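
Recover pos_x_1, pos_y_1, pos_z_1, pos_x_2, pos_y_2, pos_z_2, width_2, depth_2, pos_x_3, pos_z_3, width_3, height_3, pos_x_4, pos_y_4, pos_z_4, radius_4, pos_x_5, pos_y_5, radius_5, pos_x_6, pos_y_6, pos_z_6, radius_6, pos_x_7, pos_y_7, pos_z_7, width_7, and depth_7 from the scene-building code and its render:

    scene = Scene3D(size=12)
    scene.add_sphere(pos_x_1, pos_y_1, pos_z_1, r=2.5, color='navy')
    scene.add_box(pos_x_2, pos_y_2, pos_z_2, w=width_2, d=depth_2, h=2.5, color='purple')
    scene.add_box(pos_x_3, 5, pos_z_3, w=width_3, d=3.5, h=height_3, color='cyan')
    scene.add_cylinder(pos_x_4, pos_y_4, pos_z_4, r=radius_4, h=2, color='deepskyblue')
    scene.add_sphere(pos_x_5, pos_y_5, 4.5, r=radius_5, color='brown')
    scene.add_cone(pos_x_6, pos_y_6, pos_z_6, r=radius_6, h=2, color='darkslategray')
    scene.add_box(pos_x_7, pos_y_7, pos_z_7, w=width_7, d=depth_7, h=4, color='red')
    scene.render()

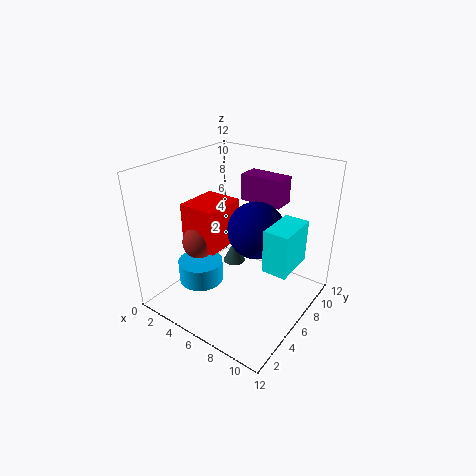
pos_x_1 = 6.5
pos_y_1 = 8
pos_z_1 = 6
pos_x_2 = 3.5
pos_y_2 = 10
pos_z_2 = 7.5
width_2 = 4
depth_2 = 2
pos_x_3 = 9
pos_z_3 = 4.5
width_3 = 2
height_3 = 3.5
pos_x_4 = 2.5
pos_y_4 = 5
pos_z_4 = 1
radius_4 = 2
pos_x_5 = 2
pos_y_5 = 5.5
radius_5 = 1.5
pos_x_6 = 4.5
pos_y_6 = 7.5
pos_z_6 = 2.5
radius_6 = 1
pos_x_7 = 0.5
pos_y_7 = 5
pos_z_7 = 4
width_7 = 3.5
depth_7 = 4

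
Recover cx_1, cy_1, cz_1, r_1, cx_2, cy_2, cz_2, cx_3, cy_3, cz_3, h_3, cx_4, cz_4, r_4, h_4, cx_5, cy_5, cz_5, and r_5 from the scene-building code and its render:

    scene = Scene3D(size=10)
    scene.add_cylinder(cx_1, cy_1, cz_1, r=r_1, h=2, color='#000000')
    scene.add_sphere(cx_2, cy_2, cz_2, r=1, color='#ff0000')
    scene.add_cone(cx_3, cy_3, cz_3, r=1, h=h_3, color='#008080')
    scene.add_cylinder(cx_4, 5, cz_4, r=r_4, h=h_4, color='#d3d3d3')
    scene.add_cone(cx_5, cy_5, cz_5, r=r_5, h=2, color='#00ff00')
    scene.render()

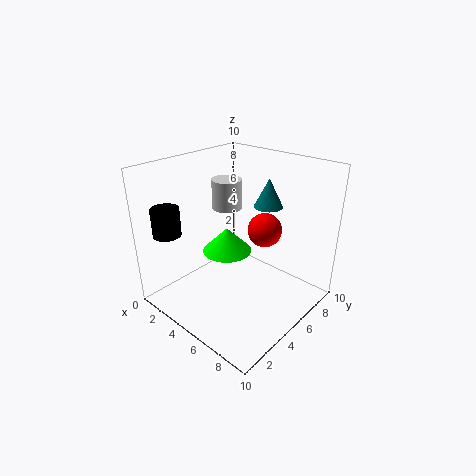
cx_1 = 1
cy_1 = 2
cz_1 = 5
r_1 = 1
cx_2 = 8
cy_2 = 4
cz_2 = 7
cx_3 = 6
cy_3 = 7
cz_3 = 7
h_3 = 2
cx_4 = 4
cz_4 = 7
r_4 = 1
h_4 = 2
cx_5 = 2
cy_5 = 7
cz_5 = 2
r_5 = 2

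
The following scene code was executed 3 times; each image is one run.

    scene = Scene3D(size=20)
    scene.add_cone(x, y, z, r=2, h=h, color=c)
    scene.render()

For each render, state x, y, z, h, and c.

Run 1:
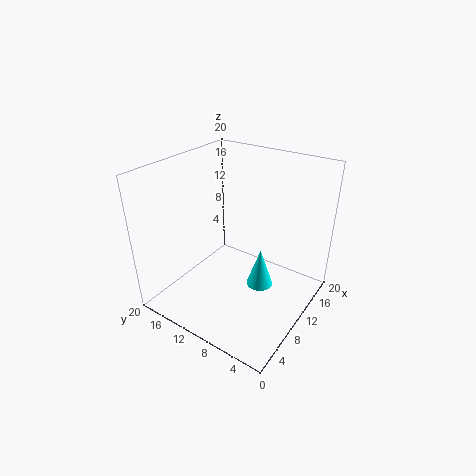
x = 13; y = 8; z = 1; h = 6; c = 'cyan'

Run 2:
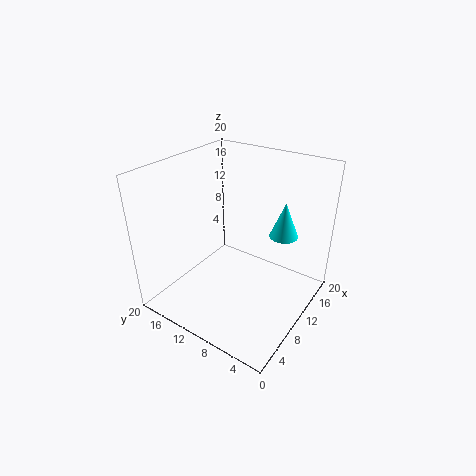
x = 14; y = 5; z = 10; h = 5; c = 'cyan'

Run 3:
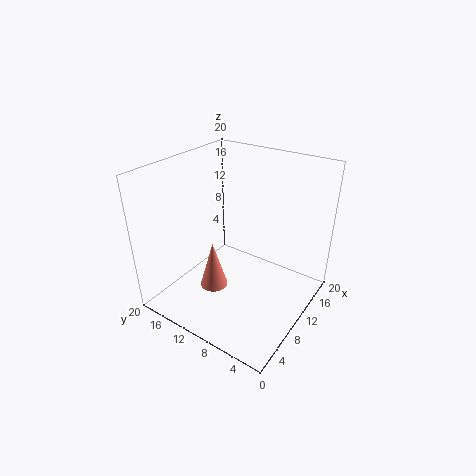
x = 8; y = 13; z = 2; h = 7; c = 'salmon'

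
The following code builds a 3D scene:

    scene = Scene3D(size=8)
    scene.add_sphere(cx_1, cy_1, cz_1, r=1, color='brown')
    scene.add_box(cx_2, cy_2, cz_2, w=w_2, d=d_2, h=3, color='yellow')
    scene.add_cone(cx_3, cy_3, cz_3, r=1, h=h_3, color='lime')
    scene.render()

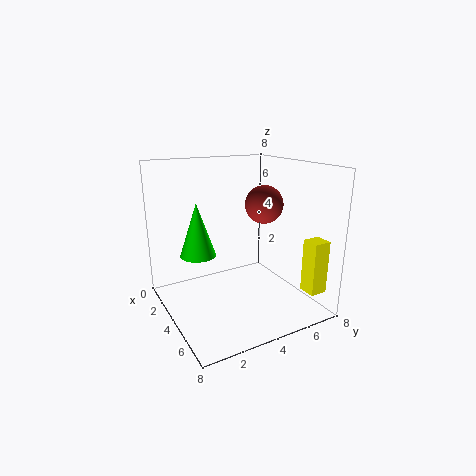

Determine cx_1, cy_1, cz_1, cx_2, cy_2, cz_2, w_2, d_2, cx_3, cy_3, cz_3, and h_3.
cx_1 = 5; cy_1 = 5; cz_1 = 6; cx_2 = 6; cy_2 = 7; cz_2 = 1; w_2 = 1; d_2 = 1; cx_3 = 3; cy_3 = 2; cz_3 = 3; h_3 = 3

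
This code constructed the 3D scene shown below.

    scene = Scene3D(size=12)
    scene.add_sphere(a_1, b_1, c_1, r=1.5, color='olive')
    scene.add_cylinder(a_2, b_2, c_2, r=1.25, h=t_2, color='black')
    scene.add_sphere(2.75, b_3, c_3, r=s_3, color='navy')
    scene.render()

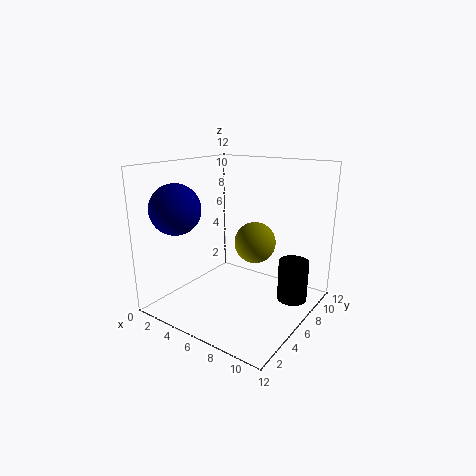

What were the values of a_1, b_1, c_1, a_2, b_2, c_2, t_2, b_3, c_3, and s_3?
a_1 = 8.75
b_1 = 4.25
c_1 = 6.75
a_2 = 10.25
b_2 = 8
c_2 = 0.75
t_2 = 3.5
b_3 = 2.25
c_3 = 8.75
s_3 = 2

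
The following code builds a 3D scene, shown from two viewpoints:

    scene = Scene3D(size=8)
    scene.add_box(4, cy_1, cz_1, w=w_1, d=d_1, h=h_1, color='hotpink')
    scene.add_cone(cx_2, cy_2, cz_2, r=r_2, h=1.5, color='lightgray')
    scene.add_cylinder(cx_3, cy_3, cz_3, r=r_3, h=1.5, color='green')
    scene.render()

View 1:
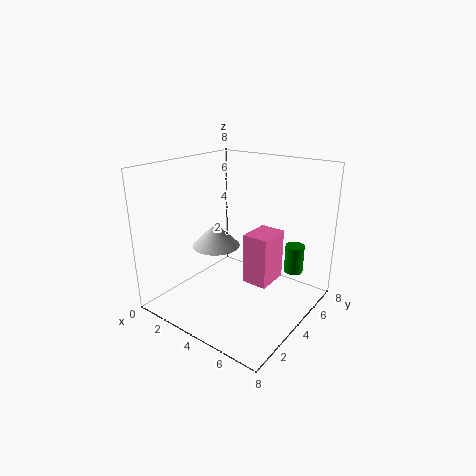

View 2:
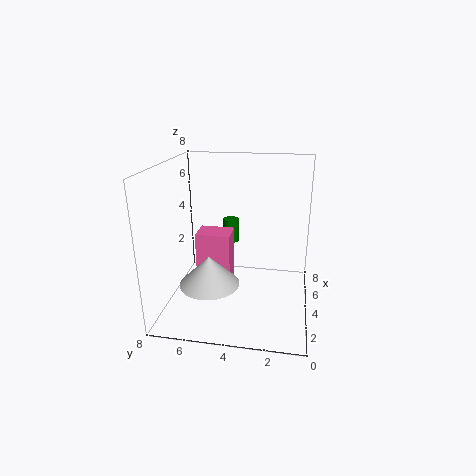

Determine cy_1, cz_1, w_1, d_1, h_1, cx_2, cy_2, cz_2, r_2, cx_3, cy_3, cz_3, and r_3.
cy_1 = 4.5
cz_1 = 1
w_1 = 1.5
d_1 = 2
h_1 = 3
cx_2 = 1.5
cy_2 = 5
cz_2 = 2.5
r_2 = 1.5
cx_3 = 7
cy_3 = 5
cz_3 = 2.5
r_3 = 0.5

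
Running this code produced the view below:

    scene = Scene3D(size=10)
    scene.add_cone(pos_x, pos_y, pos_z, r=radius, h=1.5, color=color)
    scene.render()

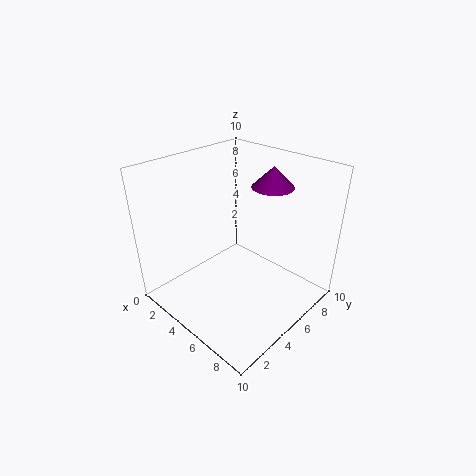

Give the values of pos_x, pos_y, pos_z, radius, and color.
pos_x = 5.5, pos_y = 8, pos_z = 8, radius = 1.5, color = 'purple'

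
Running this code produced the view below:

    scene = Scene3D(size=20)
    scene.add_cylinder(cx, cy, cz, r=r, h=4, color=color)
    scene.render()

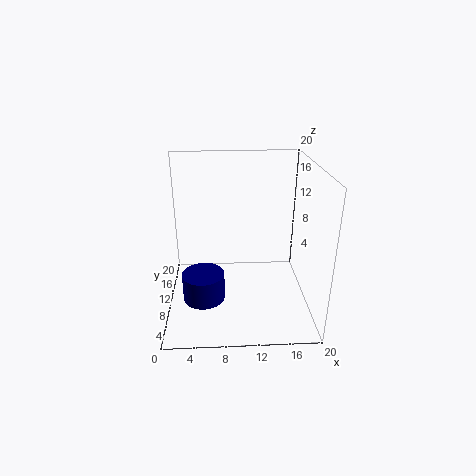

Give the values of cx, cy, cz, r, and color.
cx = 5; cy = 9; cz = 1; r = 3; color = 'navy'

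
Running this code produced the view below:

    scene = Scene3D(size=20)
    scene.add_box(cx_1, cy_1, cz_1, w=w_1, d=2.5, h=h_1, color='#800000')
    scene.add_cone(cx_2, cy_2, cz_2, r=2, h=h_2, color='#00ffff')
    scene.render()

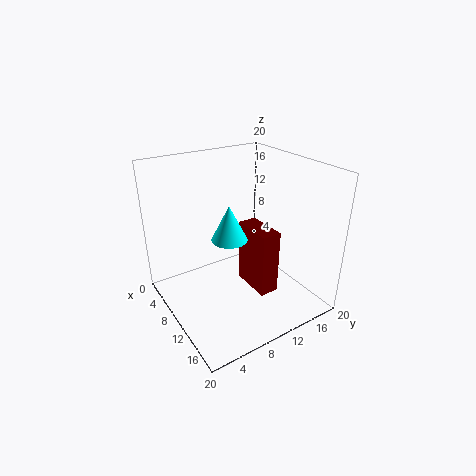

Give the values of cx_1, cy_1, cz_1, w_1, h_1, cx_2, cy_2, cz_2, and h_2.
cx_1 = 11
cy_1 = 9.5
cz_1 = 4.5
w_1 = 5.5
h_1 = 8.5
cx_2 = 16
cy_2 = 5
cz_2 = 14
h_2 = 4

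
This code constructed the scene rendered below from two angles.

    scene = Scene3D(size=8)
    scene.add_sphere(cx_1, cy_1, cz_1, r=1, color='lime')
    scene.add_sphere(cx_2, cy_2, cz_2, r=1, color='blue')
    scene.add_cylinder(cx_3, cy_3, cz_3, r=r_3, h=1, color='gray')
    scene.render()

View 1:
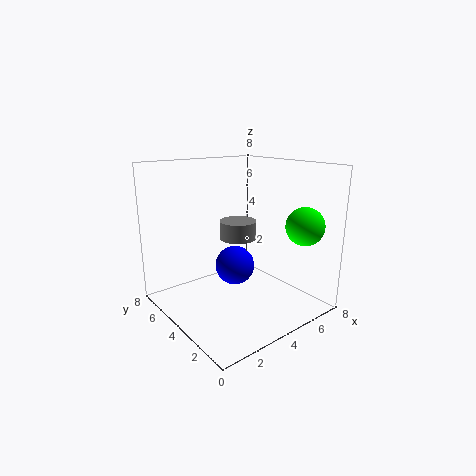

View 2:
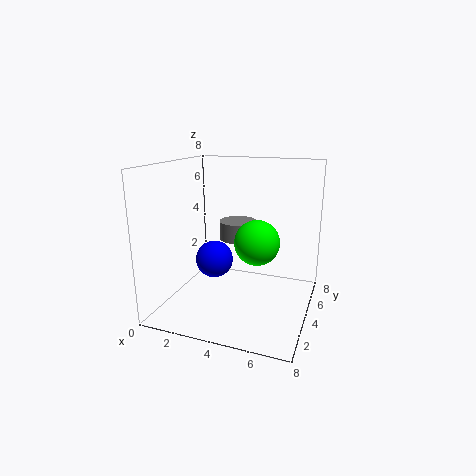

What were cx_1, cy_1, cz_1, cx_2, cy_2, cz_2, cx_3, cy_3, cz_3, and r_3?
cx_1 = 6
cy_1 = 1
cz_1 = 5
cx_2 = 3
cy_2 = 3
cz_2 = 3
cx_3 = 4
cy_3 = 4
cz_3 = 4
r_3 = 1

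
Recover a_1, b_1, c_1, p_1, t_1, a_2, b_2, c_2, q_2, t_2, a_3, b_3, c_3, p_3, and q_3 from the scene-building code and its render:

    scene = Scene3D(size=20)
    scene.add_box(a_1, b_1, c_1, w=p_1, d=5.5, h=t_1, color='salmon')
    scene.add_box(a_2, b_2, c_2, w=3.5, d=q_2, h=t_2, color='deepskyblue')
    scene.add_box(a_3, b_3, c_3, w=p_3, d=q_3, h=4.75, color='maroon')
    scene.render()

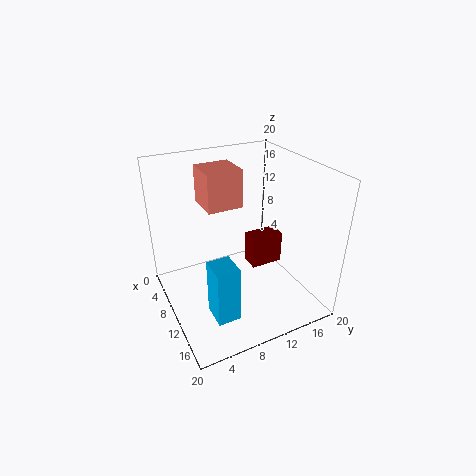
a_1 = 0.25, b_1 = 7.5, c_1 = 12.25, p_1 = 5.5, t_1 = 5.75, a_2 = 13.75, b_2 = 3.75, c_2 = 2.75, q_2 = 3, t_2 = 7.5, a_3 = 7.5, b_3 = 12.5, c_3 = 4.25, p_3 = 2.75, q_3 = 4.75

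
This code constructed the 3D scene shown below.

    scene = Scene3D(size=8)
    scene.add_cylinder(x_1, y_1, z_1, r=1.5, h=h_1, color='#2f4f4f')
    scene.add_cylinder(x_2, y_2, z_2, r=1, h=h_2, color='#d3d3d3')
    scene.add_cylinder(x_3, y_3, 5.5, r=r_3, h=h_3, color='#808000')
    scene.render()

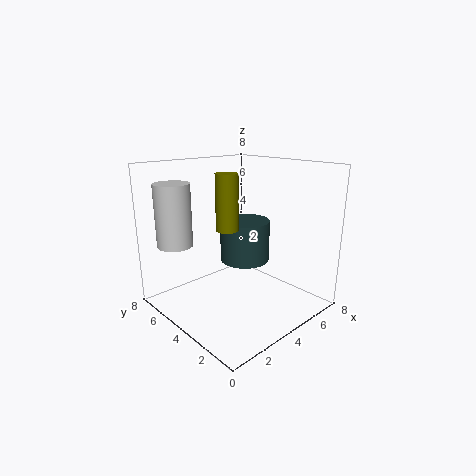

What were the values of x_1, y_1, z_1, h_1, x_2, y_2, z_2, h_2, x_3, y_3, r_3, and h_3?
x_1 = 5.5; y_1 = 5; z_1 = 2; h_1 = 2.5; x_2 = 1.5; y_2 = 6.5; z_2 = 3.5; h_2 = 3.5; x_3 = 1.5; y_3 = 2; r_3 = 0.5; h_3 = 2.5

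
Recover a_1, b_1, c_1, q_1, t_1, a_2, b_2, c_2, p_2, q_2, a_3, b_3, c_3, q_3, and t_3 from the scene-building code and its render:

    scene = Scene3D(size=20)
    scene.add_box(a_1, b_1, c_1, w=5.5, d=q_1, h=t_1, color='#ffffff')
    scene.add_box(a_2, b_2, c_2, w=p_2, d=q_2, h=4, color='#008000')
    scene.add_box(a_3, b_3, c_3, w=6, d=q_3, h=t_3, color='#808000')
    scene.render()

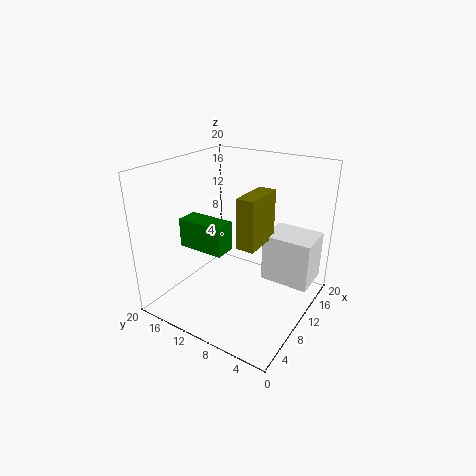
a_1 = 12.5, b_1 = 0.5, c_1 = 3, q_1 = 7, t_1 = 7, a_2 = 5.5, b_2 = 10, c_2 = 9, p_2 = 3, q_2 = 6.5, a_3 = 8, b_3 = 6.5, c_3 = 9.5, q_3 = 2.5, t_3 = 7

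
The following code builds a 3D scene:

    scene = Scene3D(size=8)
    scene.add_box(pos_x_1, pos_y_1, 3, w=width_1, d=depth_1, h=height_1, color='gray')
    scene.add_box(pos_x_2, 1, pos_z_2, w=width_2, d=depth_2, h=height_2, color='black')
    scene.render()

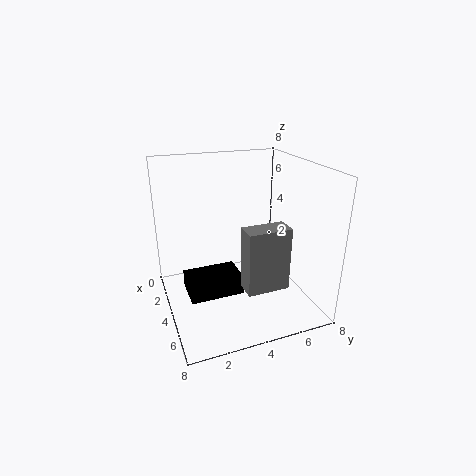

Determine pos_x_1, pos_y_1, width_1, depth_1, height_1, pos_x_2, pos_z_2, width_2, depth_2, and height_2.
pos_x_1 = 7; pos_y_1 = 3; width_1 = 1; depth_1 = 2; height_1 = 3; pos_x_2 = 3; pos_z_2 = 1; width_2 = 2; depth_2 = 3; height_2 = 1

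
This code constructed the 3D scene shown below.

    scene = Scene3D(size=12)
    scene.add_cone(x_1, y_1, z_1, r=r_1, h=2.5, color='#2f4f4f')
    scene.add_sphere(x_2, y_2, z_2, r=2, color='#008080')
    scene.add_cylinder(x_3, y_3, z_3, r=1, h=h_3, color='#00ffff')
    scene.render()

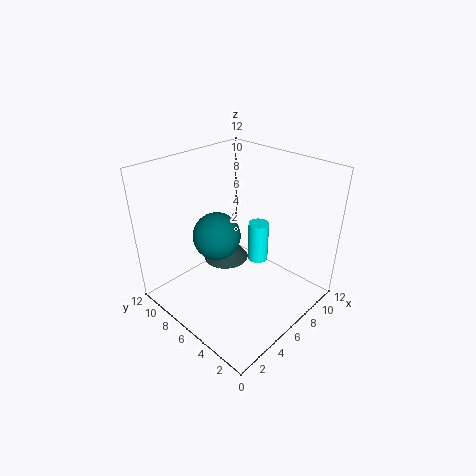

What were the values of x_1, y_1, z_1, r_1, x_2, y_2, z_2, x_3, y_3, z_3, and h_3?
x_1 = 6.5; y_1 = 8; z_1 = 3; r_1 = 2; x_2 = 5; y_2 = 7.5; z_2 = 6; x_3 = 10.5; y_3 = 7.5; z_3 = 1; h_3 = 4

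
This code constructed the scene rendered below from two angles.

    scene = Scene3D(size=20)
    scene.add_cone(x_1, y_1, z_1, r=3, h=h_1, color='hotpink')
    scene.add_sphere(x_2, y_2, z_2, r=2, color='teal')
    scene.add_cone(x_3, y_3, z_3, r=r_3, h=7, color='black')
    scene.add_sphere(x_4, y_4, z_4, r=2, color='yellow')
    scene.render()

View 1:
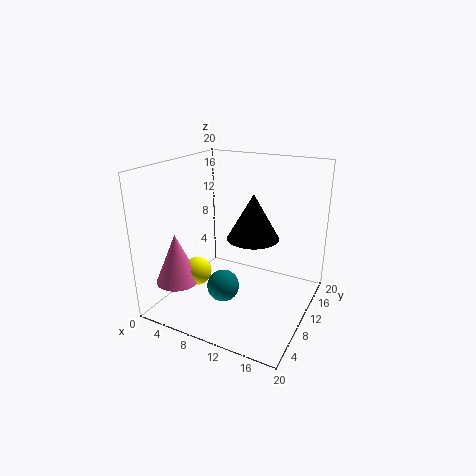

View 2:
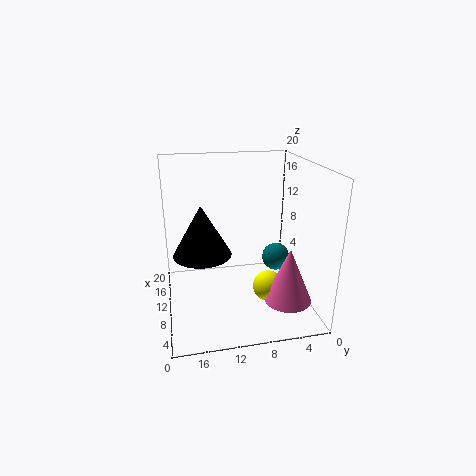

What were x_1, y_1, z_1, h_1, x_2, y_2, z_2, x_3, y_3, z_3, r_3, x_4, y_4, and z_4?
x_1 = 3
y_1 = 5
z_1 = 4
h_1 = 7
x_2 = 11
y_2 = 4
z_2 = 6
x_3 = 10
y_3 = 15
z_3 = 8
r_3 = 4
x_4 = 5
y_4 = 7
z_4 = 5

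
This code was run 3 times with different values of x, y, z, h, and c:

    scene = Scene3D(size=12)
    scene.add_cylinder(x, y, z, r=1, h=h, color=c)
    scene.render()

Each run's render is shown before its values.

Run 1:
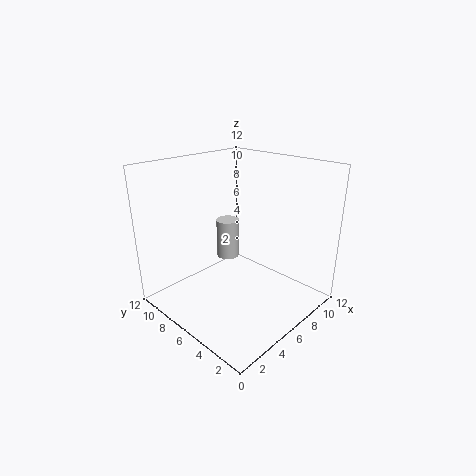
x = 7; y = 8.25; z = 3.25; h = 3.5; c = 'lightgray'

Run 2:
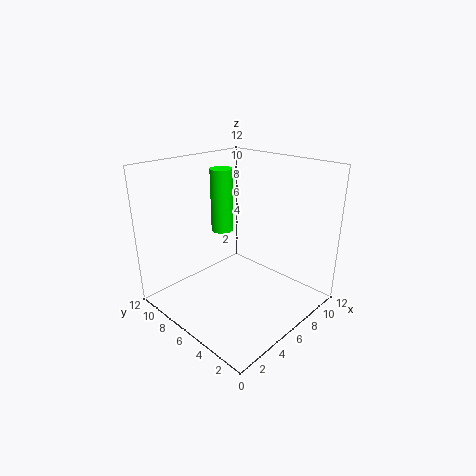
x = 7.5; y = 9.5; z = 5.25; h = 5.75; c = 'lime'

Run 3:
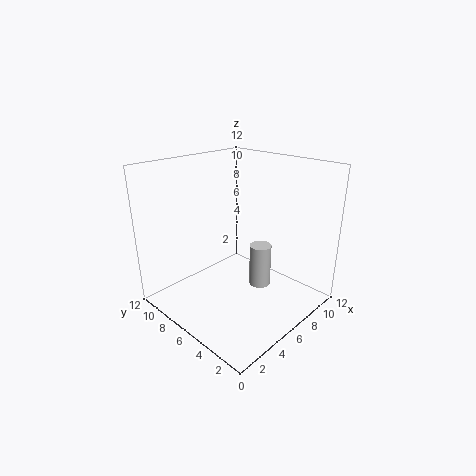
x = 9; y = 6; z = 0.25; h = 4; c = 'lightgray'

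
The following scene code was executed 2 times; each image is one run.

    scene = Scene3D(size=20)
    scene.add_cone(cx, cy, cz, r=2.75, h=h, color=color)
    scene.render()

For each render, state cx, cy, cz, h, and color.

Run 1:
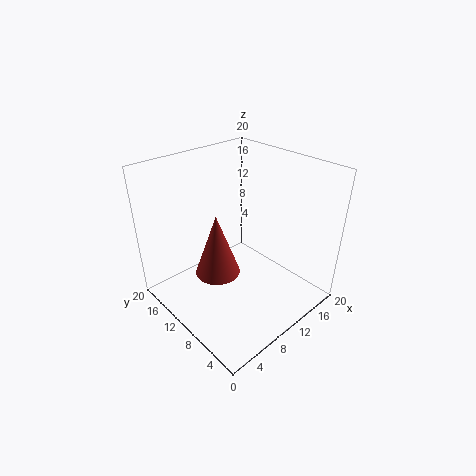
cx = 4.5
cy = 7.75
cz = 8.5
h = 7.75
color = 'brown'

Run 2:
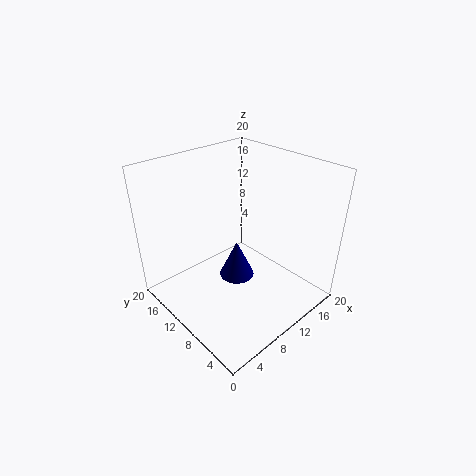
cx = 12.5
cy = 13
cz = 0.75
h = 6
color = 'navy'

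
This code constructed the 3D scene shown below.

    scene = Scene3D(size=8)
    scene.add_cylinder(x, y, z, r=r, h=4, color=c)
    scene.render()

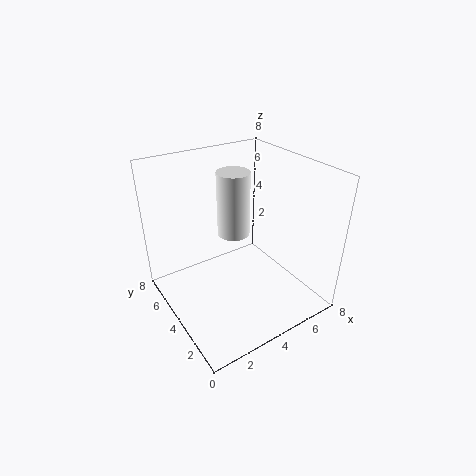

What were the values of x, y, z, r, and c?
x = 5
y = 6
z = 3
r = 1
c = 'white'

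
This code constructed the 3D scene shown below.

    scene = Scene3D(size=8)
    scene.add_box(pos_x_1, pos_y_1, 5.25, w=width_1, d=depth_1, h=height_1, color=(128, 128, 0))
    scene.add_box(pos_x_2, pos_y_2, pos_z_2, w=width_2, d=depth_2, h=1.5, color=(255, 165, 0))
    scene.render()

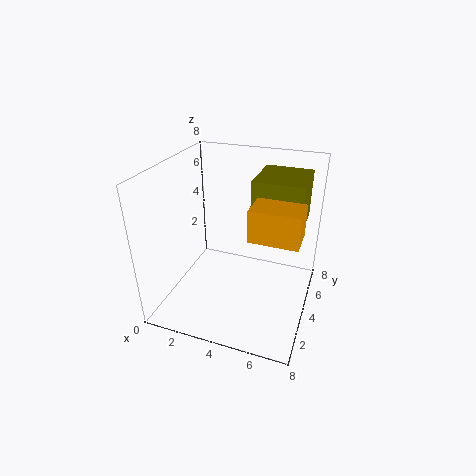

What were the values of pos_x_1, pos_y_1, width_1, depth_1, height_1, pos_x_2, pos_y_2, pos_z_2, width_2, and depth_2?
pos_x_1 = 5, pos_y_1 = 3, width_1 = 2.5, depth_1 = 2.75, height_1 = 2.5, pos_x_2 = 5.5, pos_y_2 = 1, pos_z_2 = 5.75, width_2 = 2.25, depth_2 = 1.5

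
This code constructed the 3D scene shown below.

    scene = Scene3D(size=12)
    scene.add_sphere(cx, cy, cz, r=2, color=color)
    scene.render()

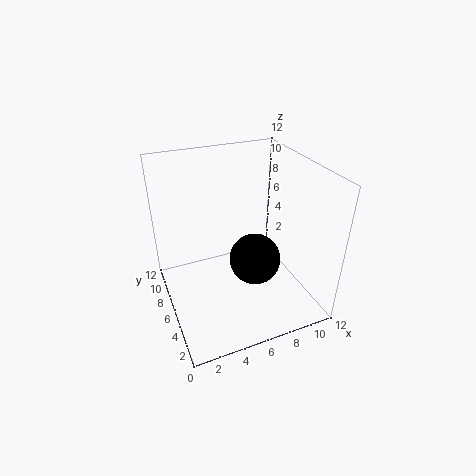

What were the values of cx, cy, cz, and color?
cx = 6.5; cy = 3.75; cz = 5.25; color = 'black'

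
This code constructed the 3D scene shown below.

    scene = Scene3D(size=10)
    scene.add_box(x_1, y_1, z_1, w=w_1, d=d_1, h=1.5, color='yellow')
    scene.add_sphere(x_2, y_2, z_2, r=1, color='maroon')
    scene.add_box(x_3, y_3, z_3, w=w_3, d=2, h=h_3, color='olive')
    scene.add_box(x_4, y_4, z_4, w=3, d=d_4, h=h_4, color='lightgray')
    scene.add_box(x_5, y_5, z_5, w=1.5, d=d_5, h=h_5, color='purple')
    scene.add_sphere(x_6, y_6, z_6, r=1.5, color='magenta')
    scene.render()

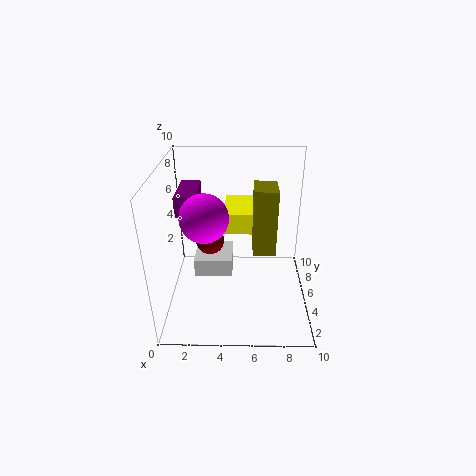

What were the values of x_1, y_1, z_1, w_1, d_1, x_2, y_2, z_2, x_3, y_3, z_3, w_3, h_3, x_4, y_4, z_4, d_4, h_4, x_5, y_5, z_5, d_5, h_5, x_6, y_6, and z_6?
x_1 = 4; y_1 = 5.5; z_1 = 5; w_1 = 3; d_1 = 3.5; x_2 = 3; y_2 = 5.5; z_2 = 4.5; x_3 = 6; y_3 = 3.5; z_3 = 4.5; w_3 = 1.5; h_3 = 4.5; x_4 = 1.5; y_4 = 6.5; z_4 = 0.5; d_4 = 3; h_4 = 1.5; x_5 = 0.5; y_5 = 6; z_5 = 6; d_5 = 3.5; h_5 = 1.5; x_6 = 3; y_6 = 3; z_6 = 7.5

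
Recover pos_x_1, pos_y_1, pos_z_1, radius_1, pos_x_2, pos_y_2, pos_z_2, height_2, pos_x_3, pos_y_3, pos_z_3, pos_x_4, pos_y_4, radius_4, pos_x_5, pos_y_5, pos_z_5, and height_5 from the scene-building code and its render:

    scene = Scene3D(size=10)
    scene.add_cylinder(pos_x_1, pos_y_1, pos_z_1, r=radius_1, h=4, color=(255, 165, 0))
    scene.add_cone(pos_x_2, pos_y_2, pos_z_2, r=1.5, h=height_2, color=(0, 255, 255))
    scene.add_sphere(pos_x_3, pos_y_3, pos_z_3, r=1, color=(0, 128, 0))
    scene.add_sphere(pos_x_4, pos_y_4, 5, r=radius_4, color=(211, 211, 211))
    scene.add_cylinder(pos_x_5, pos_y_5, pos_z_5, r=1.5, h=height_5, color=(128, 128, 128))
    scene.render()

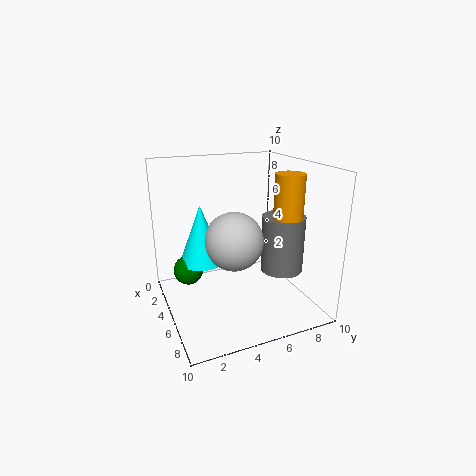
pos_x_1 = 6.5; pos_y_1 = 8; pos_z_1 = 5.5; radius_1 = 1; pos_x_2 = 4.5; pos_y_2 = 2.5; pos_z_2 = 3.5; height_2 = 4; pos_x_3 = 4.5; pos_y_3 = 1.5; pos_z_3 = 3; pos_x_4 = 5.5; pos_y_4 = 4.5; radius_4 = 2; pos_x_5 = 6; pos_y_5 = 8; pos_z_5 = 2.5; height_5 = 4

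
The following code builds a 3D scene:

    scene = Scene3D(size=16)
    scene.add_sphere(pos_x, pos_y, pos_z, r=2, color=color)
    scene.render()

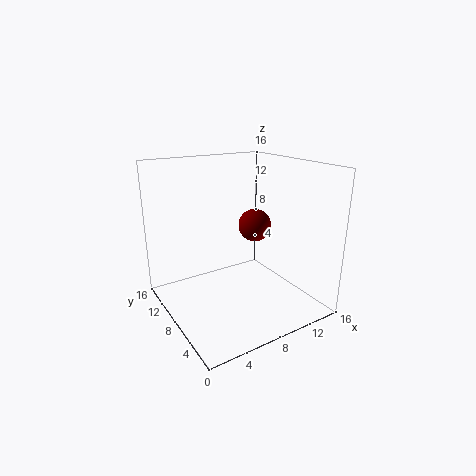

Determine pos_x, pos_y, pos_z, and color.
pos_x = 12
pos_y = 10.5
pos_z = 8
color = 'maroon'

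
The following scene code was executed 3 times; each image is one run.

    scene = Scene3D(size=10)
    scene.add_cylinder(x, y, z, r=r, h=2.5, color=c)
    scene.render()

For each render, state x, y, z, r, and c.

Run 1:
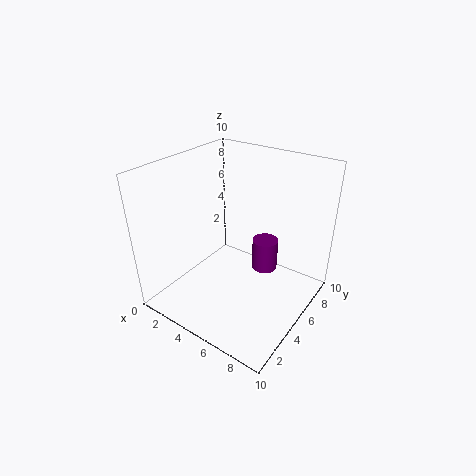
x = 5.5; y = 8; z = 1; r = 1; c = 'purple'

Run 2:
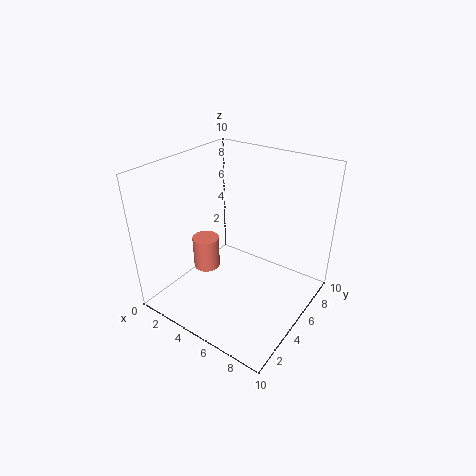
x = 2; y = 5; z = 1.5; r = 1; c = 'salmon'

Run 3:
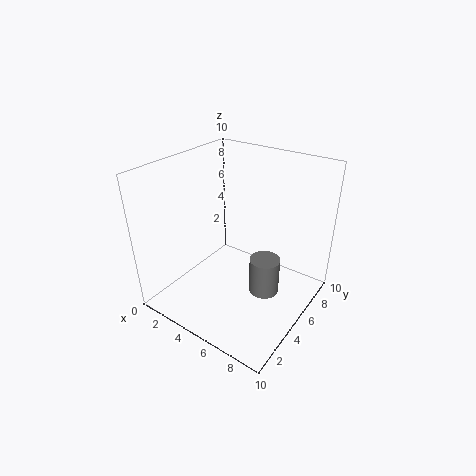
x = 7.5; y = 4.5; z = 2; r = 1; c = 'gray'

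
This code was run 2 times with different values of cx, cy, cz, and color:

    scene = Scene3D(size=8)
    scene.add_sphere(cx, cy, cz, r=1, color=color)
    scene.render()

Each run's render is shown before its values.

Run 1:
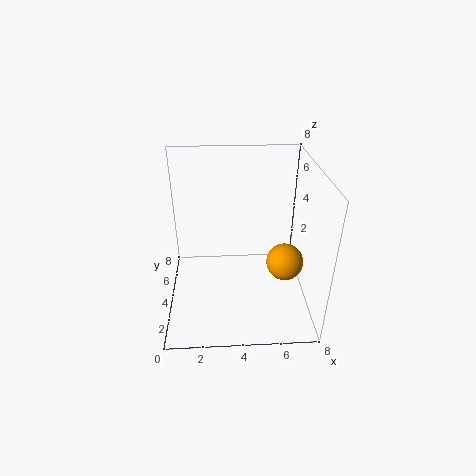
cx = 6.5; cy = 3; cz = 3; color = 'orange'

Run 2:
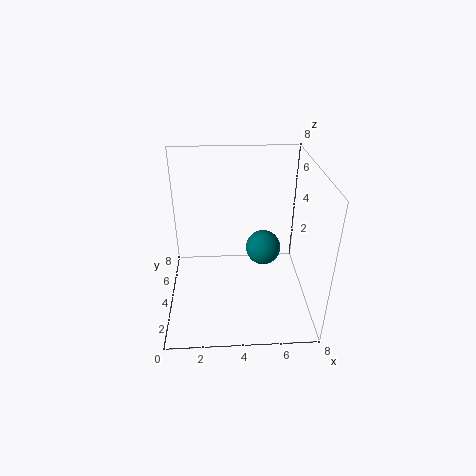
cx = 5.5; cy = 4.5; cz = 3; color = 'teal'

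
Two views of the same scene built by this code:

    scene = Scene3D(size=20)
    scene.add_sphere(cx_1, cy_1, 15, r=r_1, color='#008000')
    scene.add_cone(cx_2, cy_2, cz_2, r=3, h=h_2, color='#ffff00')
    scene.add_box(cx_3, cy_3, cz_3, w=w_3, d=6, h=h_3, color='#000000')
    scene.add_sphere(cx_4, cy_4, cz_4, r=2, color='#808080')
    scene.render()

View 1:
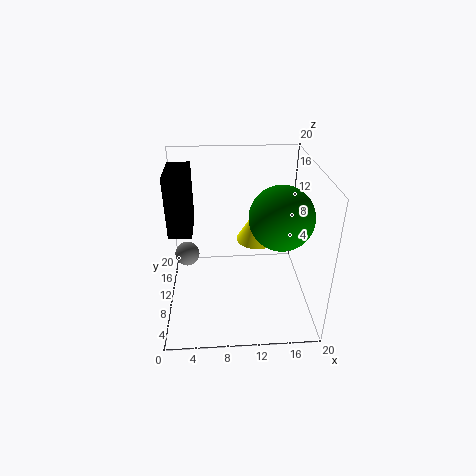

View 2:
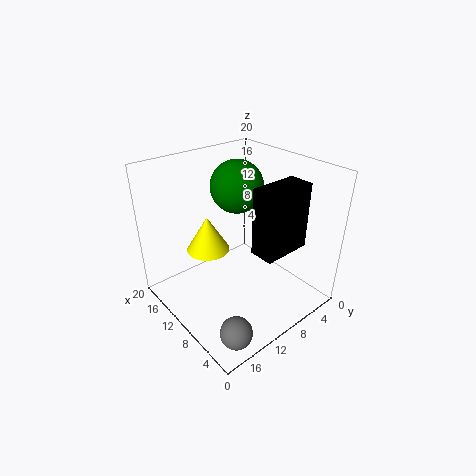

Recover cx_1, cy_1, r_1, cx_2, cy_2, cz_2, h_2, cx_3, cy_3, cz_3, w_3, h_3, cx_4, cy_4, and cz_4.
cx_1 = 15
cy_1 = 6
r_1 = 4
cx_2 = 13
cy_2 = 13
cz_2 = 8
h_2 = 5
cx_3 = 1
cy_3 = 7
cz_3 = 12
w_3 = 3
h_3 = 8
cx_4 = 2
cy_4 = 17
cz_4 = 3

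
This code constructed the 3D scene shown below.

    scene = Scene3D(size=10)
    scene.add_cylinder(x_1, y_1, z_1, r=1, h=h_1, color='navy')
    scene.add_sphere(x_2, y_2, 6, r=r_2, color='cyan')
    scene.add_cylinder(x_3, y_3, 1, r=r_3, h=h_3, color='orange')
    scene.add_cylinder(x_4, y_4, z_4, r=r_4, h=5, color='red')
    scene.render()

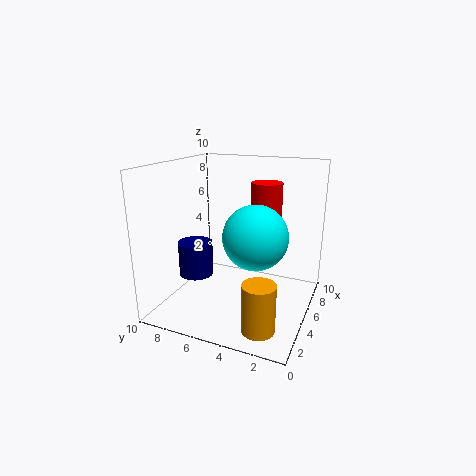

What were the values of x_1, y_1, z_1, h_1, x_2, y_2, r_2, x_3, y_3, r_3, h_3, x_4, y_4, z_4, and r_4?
x_1 = 1, y_1 = 6, z_1 = 4, h_1 = 2, x_2 = 3, y_2 = 3, r_2 = 2, x_3 = 1, y_3 = 2, r_3 = 1, h_3 = 3, x_4 = 5, y_4 = 3, z_4 = 4, r_4 = 1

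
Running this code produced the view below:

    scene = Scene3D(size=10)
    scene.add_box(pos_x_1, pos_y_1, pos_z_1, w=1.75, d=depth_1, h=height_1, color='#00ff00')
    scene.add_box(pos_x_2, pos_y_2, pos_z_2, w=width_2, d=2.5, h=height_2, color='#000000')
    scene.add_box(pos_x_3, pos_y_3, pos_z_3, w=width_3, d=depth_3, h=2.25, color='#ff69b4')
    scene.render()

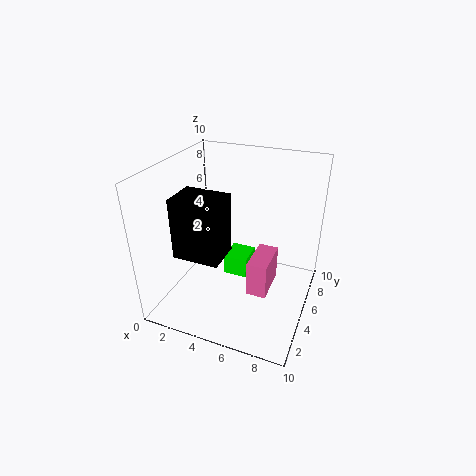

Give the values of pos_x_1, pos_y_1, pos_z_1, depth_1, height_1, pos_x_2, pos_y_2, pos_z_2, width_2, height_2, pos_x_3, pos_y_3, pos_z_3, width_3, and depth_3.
pos_x_1 = 3.75; pos_y_1 = 5.25; pos_z_1 = 1.5; depth_1 = 2; height_1 = 1.5; pos_x_2 = 1.25; pos_y_2 = 2.5; pos_z_2 = 4; width_2 = 3.25; height_2 = 4.25; pos_x_3 = 6.75; pos_y_3 = 2; pos_z_3 = 3; width_3 = 1.25; depth_3 = 2.5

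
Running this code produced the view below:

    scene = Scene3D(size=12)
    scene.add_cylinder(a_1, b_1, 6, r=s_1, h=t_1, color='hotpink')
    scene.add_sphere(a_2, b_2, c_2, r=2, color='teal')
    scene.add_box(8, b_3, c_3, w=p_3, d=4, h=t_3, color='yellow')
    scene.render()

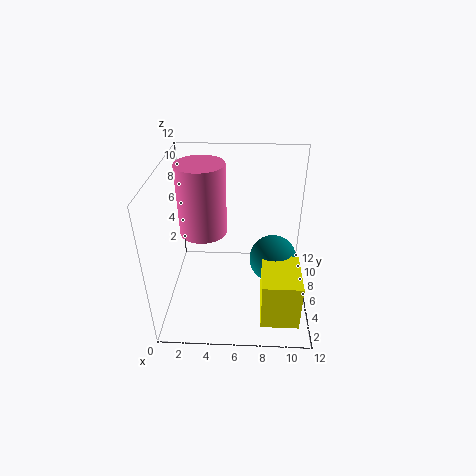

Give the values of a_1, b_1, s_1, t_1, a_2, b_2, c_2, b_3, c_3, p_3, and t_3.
a_1 = 3
b_1 = 7
s_1 = 2
t_1 = 6
a_2 = 9
b_2 = 6
c_2 = 4
b_3 = 1
c_3 = 1
p_3 = 3
t_3 = 4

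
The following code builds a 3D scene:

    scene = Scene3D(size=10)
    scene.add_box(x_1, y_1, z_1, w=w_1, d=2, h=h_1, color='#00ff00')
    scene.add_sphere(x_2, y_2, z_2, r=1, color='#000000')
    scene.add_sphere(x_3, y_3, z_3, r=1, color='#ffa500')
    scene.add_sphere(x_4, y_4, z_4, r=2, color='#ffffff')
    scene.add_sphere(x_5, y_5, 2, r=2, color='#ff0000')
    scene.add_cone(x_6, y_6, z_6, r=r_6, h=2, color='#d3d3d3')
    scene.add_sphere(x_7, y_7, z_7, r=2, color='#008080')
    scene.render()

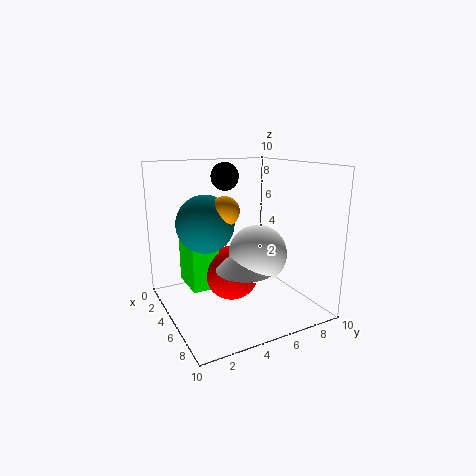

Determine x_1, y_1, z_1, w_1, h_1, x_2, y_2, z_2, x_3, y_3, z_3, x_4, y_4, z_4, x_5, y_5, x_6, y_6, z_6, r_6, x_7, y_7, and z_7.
x_1 = 1
y_1 = 2
z_1 = 1
w_1 = 3
h_1 = 4
x_2 = 3
y_2 = 5
z_2 = 9
x_3 = 5
y_3 = 4
z_3 = 7
x_4 = 6
y_4 = 6
z_4 = 4
x_5 = 4
y_5 = 5
x_6 = 6
y_6 = 5
z_6 = 3
r_6 = 2
x_7 = 4
y_7 = 3
z_7 = 6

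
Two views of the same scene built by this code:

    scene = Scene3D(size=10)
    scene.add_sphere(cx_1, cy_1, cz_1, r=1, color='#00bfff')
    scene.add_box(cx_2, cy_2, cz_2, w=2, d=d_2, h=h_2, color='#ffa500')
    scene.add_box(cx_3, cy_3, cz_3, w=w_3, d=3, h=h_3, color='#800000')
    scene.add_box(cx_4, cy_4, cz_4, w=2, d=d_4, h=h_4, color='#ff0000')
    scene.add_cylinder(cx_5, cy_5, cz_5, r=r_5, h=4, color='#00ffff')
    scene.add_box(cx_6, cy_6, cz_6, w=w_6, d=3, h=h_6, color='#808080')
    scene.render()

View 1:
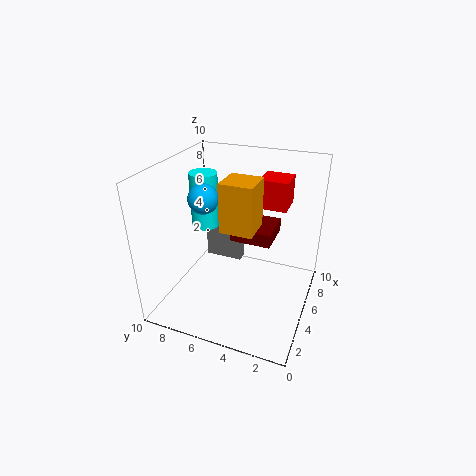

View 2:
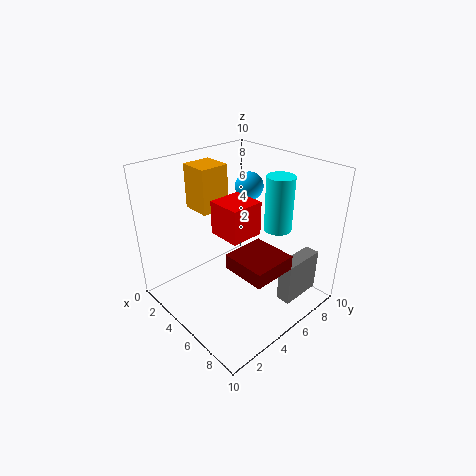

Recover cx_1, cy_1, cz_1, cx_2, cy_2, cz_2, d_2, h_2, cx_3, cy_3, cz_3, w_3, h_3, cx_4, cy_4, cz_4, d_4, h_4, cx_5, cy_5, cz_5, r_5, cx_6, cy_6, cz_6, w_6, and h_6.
cx_1 = 4, cy_1 = 7, cz_1 = 8, cx_2 = 2, cy_2 = 3, cz_2 = 7, d_2 = 2, h_2 = 3, cx_3 = 6, cy_3 = 3, cz_3 = 4, w_3 = 3, h_3 = 1, cx_4 = 6, cy_4 = 2, cz_4 = 7, d_4 = 2, h_4 = 2, cx_5 = 6, cy_5 = 8, cz_5 = 5, r_5 = 1, cx_6 = 8, cy_6 = 6, cz_6 = 1, w_6 = 1, h_6 = 3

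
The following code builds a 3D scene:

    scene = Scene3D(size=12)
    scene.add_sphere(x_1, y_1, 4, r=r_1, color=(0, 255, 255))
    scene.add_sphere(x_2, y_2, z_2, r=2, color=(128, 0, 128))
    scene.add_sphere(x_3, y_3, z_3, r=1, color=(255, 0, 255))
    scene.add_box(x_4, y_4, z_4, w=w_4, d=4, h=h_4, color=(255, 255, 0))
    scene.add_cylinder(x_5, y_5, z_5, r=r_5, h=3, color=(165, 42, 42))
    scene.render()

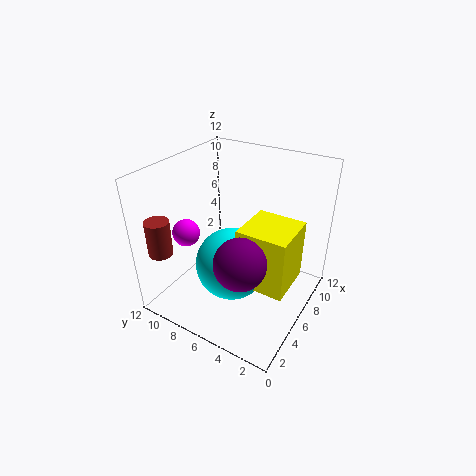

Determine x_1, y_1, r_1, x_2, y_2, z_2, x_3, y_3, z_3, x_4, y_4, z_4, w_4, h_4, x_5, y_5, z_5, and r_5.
x_1 = 5, y_1 = 6, r_1 = 3, x_2 = 3, y_2 = 4, z_2 = 6, x_3 = 2, y_3 = 8, z_3 = 8, x_4 = 4, y_4 = 1, z_4 = 3, w_4 = 4, h_4 = 5, x_5 = 2, y_5 = 11, z_5 = 5, r_5 = 1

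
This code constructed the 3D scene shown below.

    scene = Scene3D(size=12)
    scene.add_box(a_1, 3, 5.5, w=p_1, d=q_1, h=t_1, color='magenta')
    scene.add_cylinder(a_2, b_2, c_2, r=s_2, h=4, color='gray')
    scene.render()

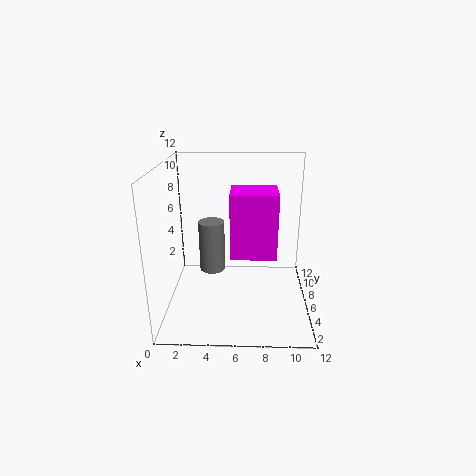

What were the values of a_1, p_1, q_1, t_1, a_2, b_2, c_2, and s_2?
a_1 = 5.5, p_1 = 3.5, q_1 = 3, t_1 = 5, a_2 = 4, b_2 = 4.5, c_2 = 4, s_2 = 1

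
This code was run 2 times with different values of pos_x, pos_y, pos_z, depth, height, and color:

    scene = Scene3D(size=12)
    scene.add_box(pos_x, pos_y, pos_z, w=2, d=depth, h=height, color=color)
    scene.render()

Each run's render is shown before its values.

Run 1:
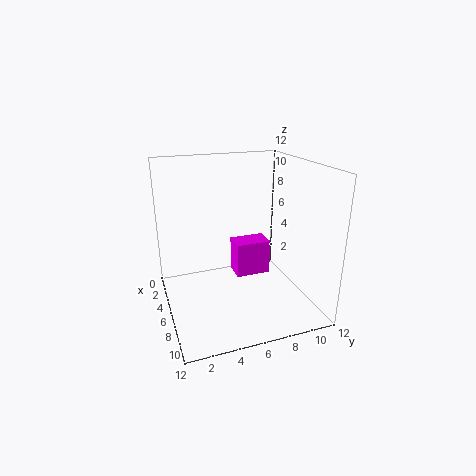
pos_x = 4
pos_y = 6
pos_z = 2.25
depth = 3
height = 3
color = 'magenta'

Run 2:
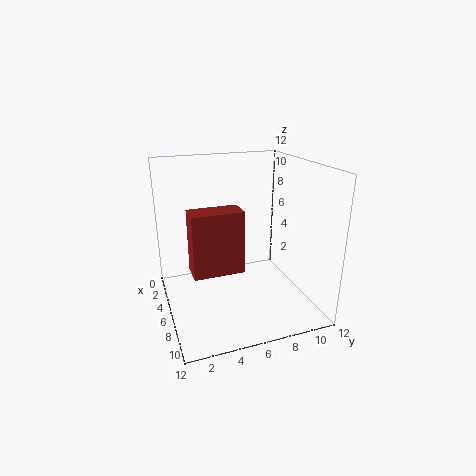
pos_x = 6.25
pos_y = 1.75
pos_z = 4
depth = 4
height = 5
color = 'brown'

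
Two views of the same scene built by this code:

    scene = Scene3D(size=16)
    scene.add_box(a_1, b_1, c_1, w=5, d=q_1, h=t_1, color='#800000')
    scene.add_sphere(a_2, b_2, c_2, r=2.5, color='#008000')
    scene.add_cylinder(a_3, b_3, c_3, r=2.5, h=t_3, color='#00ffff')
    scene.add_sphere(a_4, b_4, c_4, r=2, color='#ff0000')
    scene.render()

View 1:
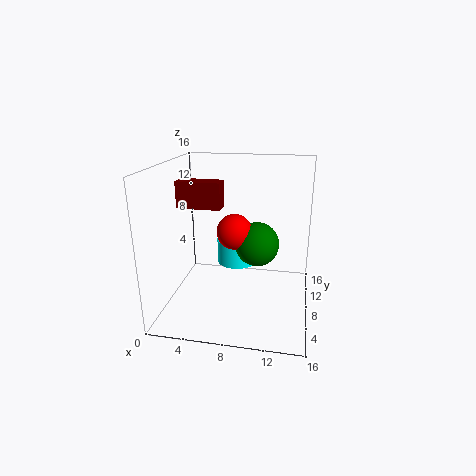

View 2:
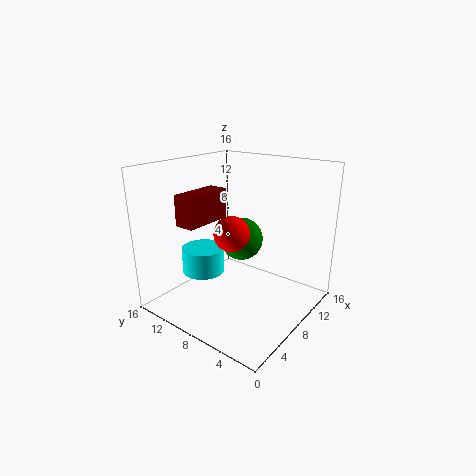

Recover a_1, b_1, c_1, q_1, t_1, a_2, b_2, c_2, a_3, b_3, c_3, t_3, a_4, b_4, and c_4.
a_1 = 1; b_1 = 8; c_1 = 11; q_1 = 2; t_1 = 3; a_2 = 10; b_2 = 9; c_2 = 7; a_3 = 7; b_3 = 12.5; c_3 = 3; t_3 = 3; a_4 = 7.5; b_4 = 8.5; c_4 = 8.5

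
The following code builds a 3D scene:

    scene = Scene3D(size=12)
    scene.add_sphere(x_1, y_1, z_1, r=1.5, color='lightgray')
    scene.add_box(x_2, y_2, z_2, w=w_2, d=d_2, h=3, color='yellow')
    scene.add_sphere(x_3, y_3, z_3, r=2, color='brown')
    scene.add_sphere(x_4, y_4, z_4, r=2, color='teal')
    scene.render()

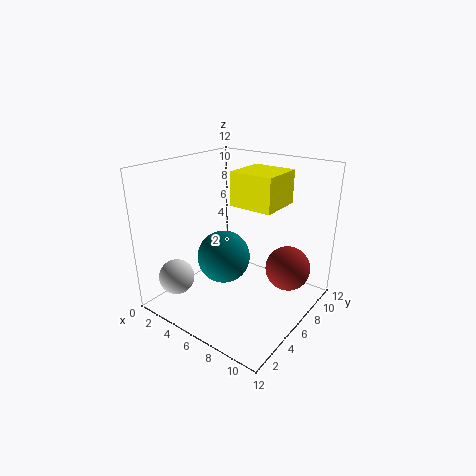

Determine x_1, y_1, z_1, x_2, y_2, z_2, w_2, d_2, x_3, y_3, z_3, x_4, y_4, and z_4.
x_1 = 2; y_1 = 2.5; z_1 = 2.5; x_2 = 4; y_2 = 7.5; z_2 = 8; w_2 = 4; d_2 = 4; x_3 = 9; y_3 = 9.5; z_3 = 2.5; x_4 = 6.5; y_4 = 3.5; z_4 = 5.5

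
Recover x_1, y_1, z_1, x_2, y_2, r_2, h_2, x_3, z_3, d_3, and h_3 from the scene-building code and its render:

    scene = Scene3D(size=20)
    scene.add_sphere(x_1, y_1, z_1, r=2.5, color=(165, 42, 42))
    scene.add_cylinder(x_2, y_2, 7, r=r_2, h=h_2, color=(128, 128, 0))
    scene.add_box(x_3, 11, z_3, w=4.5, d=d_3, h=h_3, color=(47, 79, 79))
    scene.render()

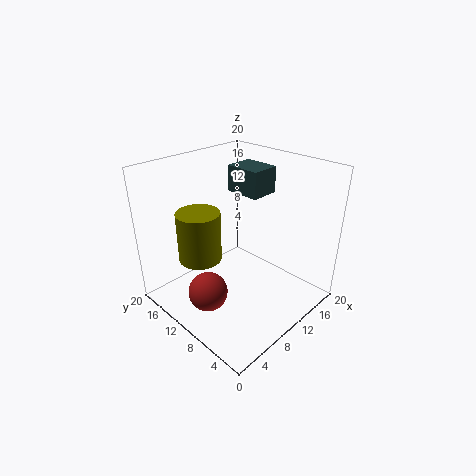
x_1 = 3, y_1 = 8.5, z_1 = 5.5, x_2 = 6, y_2 = 13.5, r_2 = 3, h_2 = 7, x_3 = 14.5, z_3 = 14, d_3 = 5.5, h_3 = 4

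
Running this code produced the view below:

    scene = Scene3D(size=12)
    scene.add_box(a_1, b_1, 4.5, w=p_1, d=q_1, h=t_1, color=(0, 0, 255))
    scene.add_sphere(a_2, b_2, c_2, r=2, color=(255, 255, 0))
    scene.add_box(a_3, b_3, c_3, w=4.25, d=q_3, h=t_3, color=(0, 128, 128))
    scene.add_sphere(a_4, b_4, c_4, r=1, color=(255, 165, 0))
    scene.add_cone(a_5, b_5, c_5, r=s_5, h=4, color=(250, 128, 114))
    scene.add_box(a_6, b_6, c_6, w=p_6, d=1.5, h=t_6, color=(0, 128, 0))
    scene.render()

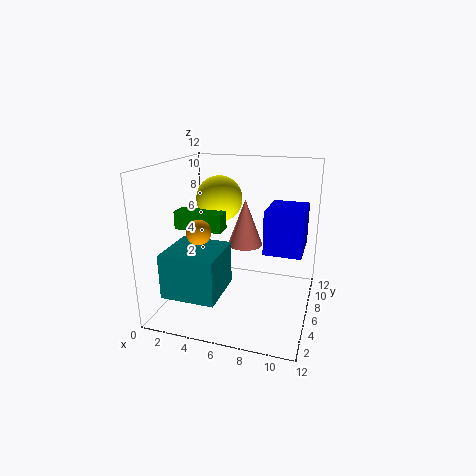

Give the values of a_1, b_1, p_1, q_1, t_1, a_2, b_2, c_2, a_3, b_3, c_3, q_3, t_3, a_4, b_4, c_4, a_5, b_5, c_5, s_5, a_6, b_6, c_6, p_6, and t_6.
a_1 = 8; b_1 = 6.5; p_1 = 3.25; q_1 = 4.25; t_1 = 3.75; a_2 = 3.75; b_2 = 7.75; c_2 = 8.75; a_3 = 1.5; b_3 = 0.75; c_3 = 2.5; q_3 = 4.25; t_3 = 3.5; a_4 = 3.5; b_4 = 3.75; c_4 = 7; a_5 = 6.25; b_5 = 7.25; c_5 = 5; s_5 = 1.5; a_6 = 1; b_6 = 4.5; c_6 = 6.75; p_6 = 4; t_6 = 1.5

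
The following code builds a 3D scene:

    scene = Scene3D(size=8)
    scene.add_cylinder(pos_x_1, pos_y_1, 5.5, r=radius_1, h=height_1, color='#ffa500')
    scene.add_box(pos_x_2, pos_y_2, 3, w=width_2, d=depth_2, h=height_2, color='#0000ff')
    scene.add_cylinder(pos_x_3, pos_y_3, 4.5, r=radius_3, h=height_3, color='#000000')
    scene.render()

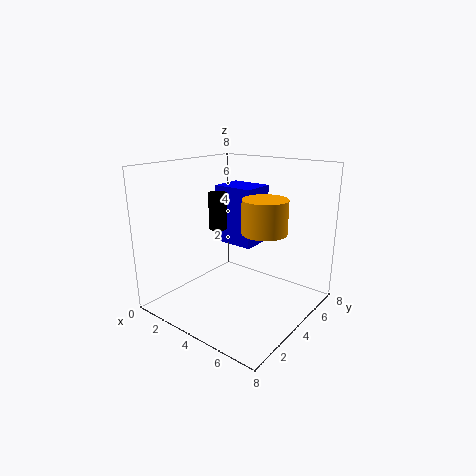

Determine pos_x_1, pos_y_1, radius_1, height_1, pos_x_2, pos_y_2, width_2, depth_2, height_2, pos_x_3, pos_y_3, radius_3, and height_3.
pos_x_1 = 7
pos_y_1 = 2
radius_1 = 1
height_1 = 1.5
pos_x_2 = 1.5
pos_y_2 = 5
width_2 = 2.5
depth_2 = 2
height_2 = 3.5
pos_x_3 = 3
pos_y_3 = 3.5
radius_3 = 0.5
height_3 = 2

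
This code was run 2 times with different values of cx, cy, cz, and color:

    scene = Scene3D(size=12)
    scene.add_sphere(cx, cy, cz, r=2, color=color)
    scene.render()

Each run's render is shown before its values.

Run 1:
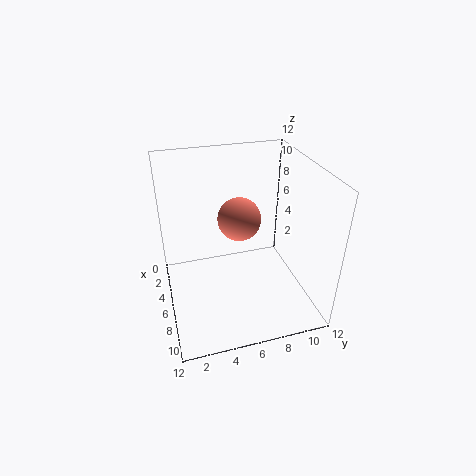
cx = 3, cy = 7, cz = 6, color = 'salmon'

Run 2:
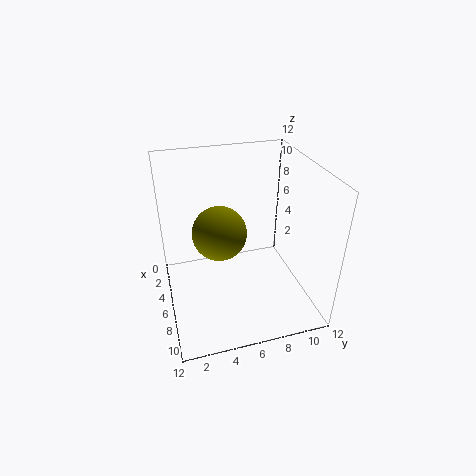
cx = 8, cy = 4, cz = 8, color = 'olive'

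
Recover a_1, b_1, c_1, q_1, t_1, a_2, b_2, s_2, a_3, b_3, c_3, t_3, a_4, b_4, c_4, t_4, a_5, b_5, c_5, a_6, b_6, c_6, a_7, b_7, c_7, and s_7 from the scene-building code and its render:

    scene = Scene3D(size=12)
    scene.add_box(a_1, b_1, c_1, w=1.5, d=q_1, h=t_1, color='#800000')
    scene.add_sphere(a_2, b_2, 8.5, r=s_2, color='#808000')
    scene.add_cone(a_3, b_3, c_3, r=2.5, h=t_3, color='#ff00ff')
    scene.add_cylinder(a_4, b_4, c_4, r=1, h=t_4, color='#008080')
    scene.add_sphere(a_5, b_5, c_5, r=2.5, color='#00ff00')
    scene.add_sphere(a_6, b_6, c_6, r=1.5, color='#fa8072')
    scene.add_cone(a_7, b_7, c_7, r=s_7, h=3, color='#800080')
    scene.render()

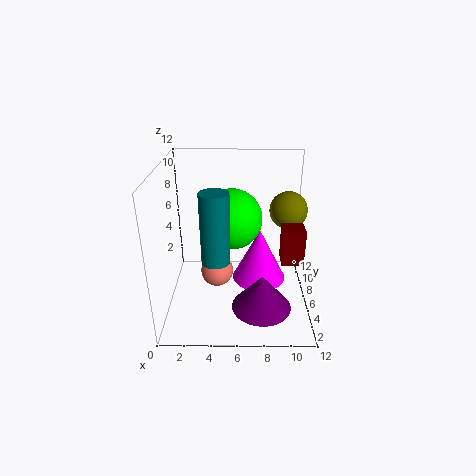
a_1 = 9; b_1 = 1; c_1 = 6.5; q_1 = 1.5; t_1 = 2.5; a_2 = 10; b_2 = 6; s_2 = 1.5; a_3 = 8; b_3 = 8.5; c_3 = 0.5; t_3 = 5; a_4 = 4.5; b_4 = 1.5; c_4 = 6.5; t_4 = 5; a_5 = 5.5; b_5 = 6.5; c_5 = 7.5; a_6 = 4; b_6 = 8; c_6 = 1.5; a_7 = 8; b_7 = 4; c_7 = 0.5; s_7 = 2.5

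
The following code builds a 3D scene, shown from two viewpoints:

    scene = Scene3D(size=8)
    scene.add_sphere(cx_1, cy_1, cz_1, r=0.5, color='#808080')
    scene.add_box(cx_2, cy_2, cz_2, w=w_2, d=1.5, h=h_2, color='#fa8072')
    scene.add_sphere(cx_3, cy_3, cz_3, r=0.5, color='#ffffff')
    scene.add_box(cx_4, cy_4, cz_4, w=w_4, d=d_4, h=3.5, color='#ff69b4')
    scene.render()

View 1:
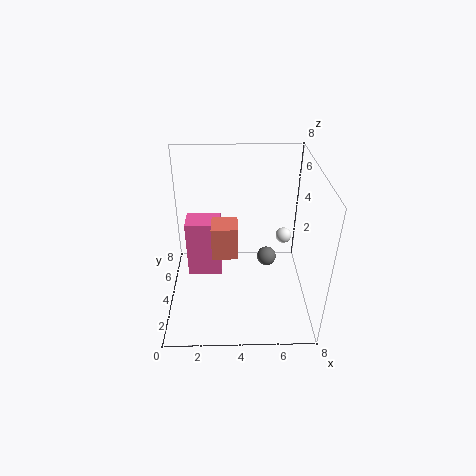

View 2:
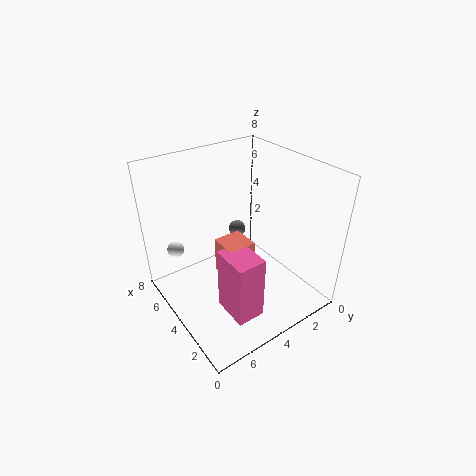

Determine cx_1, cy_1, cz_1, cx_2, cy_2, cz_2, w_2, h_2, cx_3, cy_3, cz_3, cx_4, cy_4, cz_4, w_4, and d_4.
cx_1 = 5.5
cy_1 = 3
cz_1 = 3.5
cx_2 = 2.5
cy_2 = 4
cz_2 = 2.5
w_2 = 1.5
h_2 = 2
cx_3 = 7
cy_3 = 6.5
cz_3 = 2.5
cx_4 = 1
cy_4 = 4.5
cz_4 = 1
w_4 = 2
d_4 = 1.5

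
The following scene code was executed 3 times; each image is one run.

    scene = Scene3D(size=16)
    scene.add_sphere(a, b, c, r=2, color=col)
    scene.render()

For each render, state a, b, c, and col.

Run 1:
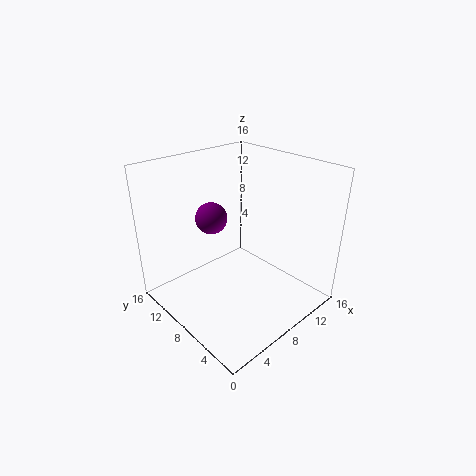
a = 9; b = 14; c = 8; col = 'purple'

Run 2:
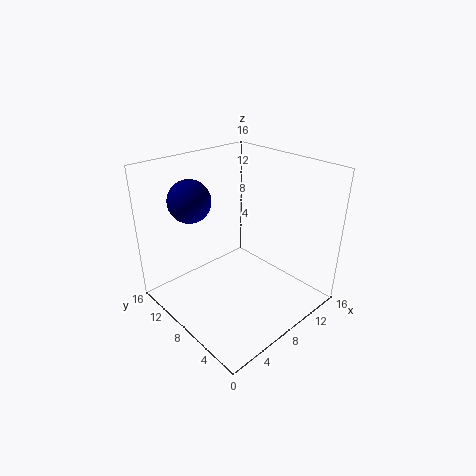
a = 2; b = 8; c = 14; col = 'navy'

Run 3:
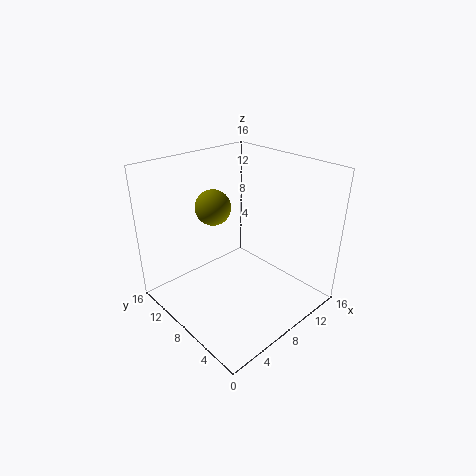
a = 7; b = 11; c = 11; col = 'olive'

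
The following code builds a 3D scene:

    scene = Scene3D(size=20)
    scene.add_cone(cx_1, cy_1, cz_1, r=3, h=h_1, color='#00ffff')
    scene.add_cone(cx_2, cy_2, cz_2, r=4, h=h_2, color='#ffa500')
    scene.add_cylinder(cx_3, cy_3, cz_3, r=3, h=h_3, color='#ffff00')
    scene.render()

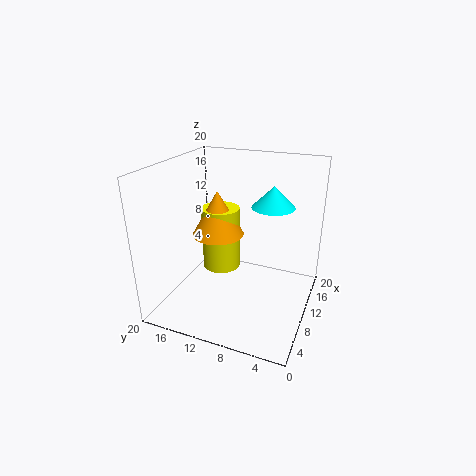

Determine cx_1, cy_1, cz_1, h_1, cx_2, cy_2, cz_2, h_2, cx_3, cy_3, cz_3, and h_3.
cx_1 = 13, cy_1 = 6, cz_1 = 14, h_1 = 3, cx_2 = 14, cy_2 = 15, cz_2 = 8, h_2 = 7, cx_3 = 15, cy_3 = 15, cz_3 = 2, h_3 = 10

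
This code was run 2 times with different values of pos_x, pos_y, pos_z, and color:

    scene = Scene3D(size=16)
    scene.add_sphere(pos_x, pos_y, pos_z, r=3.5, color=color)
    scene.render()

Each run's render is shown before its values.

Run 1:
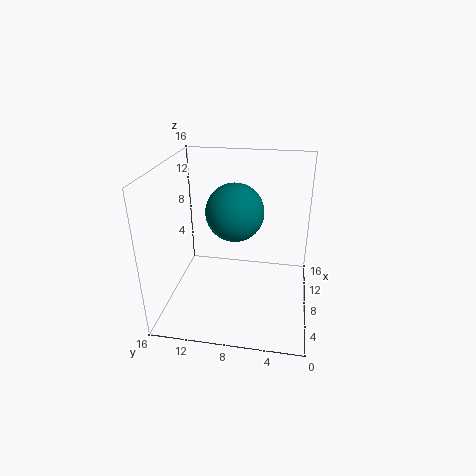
pos_x = 11.5, pos_y = 9, pos_z = 9.5, color = 'teal'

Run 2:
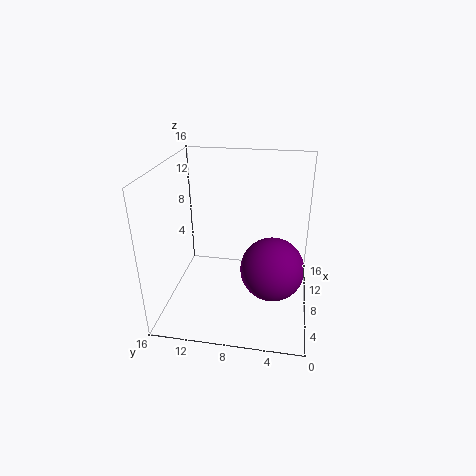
pos_x = 7, pos_y = 4, pos_z = 5, color = 'purple'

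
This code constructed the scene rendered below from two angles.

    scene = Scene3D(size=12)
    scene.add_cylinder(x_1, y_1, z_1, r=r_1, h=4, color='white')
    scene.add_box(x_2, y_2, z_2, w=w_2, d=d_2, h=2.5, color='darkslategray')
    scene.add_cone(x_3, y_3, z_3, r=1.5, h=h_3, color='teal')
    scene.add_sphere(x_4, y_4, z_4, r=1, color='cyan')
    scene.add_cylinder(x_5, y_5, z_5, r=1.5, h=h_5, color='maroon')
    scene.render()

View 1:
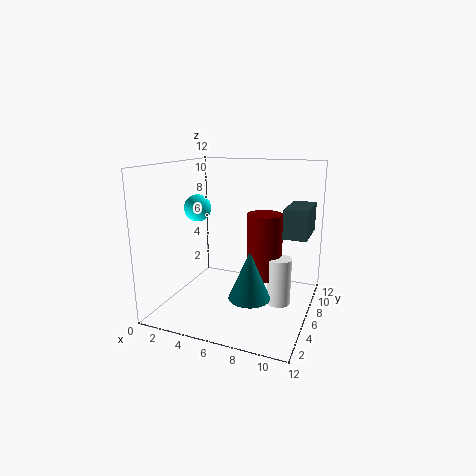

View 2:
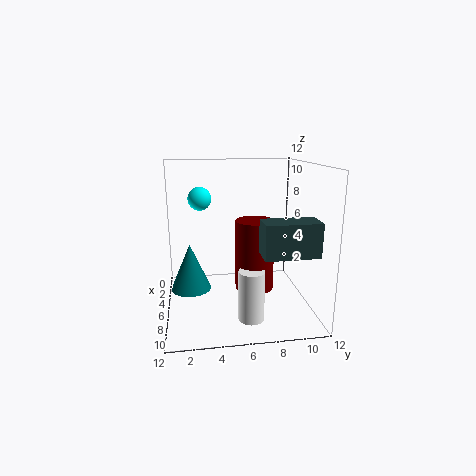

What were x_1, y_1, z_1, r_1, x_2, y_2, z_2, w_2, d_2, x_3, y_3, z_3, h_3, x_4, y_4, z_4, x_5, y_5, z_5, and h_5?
x_1 = 9.5; y_1 = 6.5; z_1 = 0.5; r_1 = 1; x_2 = 9.5; y_2 = 7; z_2 = 6; w_2 = 2; d_2 = 4; x_3 = 8.5; y_3 = 2; z_3 = 3; h_3 = 3.5; x_4 = 4; y_4 = 3; z_4 = 9; x_5 = 8; y_5 = 7; z_5 = 2.5; h_5 = 5.5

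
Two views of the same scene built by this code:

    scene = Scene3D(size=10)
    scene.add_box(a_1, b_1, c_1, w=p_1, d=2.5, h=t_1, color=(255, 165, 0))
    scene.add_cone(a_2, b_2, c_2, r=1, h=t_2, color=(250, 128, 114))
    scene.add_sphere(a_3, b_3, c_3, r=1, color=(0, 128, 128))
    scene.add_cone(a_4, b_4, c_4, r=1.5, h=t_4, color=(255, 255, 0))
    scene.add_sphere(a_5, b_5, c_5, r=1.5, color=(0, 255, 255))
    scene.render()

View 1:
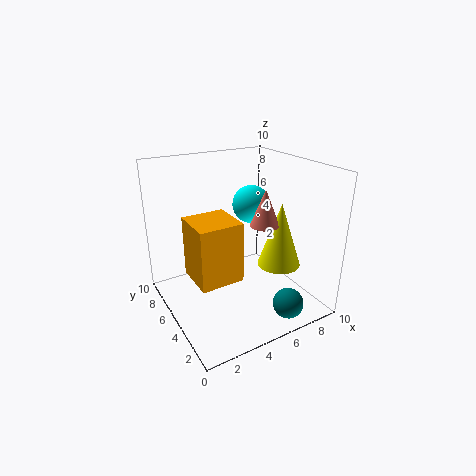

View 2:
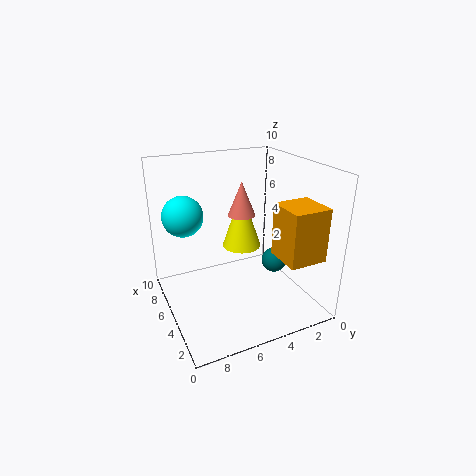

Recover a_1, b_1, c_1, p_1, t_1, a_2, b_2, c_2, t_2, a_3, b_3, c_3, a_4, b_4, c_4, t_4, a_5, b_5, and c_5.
a_1 = 0.5; b_1 = 1; c_1 = 4.5; p_1 = 2.5; t_1 = 3.5; a_2 = 6.5; b_2 = 4; c_2 = 6; t_2 = 2.5; a_3 = 6.5; b_3 = 1; c_3 = 1.5; a_4 = 7.5; b_4 = 3.5; c_4 = 3; t_4 = 4.5; a_5 = 8; b_5 = 8; c_5 = 6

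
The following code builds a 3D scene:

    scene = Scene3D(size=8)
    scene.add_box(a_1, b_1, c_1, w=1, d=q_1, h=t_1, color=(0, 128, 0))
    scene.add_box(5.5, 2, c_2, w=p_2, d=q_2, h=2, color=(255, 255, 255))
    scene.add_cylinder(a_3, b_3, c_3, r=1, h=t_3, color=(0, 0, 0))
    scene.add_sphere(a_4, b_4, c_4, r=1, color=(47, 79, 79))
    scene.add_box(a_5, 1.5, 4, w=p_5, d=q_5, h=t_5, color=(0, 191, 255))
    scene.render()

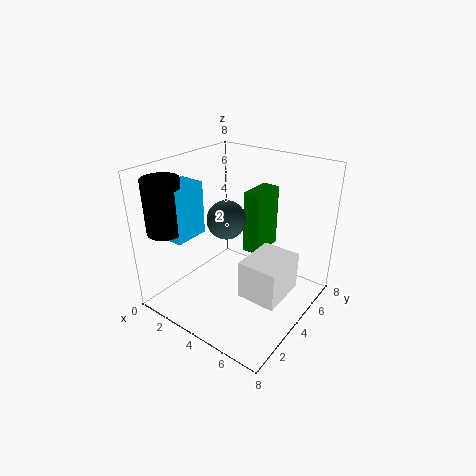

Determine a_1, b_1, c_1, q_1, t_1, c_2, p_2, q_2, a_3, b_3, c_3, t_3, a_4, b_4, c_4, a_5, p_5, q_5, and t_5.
a_1 = 4, b_1 = 4.5, c_1 = 3, q_1 = 2, t_1 = 3.5, c_2 = 2, p_2 = 2, q_2 = 2.5, a_3 = 1, b_3 = 1.5, c_3 = 4.5, t_3 = 3, a_4 = 4, b_4 = 3, c_4 = 5.5, a_5 = 0.5, p_5 = 1.5, q_5 = 2, t_5 = 3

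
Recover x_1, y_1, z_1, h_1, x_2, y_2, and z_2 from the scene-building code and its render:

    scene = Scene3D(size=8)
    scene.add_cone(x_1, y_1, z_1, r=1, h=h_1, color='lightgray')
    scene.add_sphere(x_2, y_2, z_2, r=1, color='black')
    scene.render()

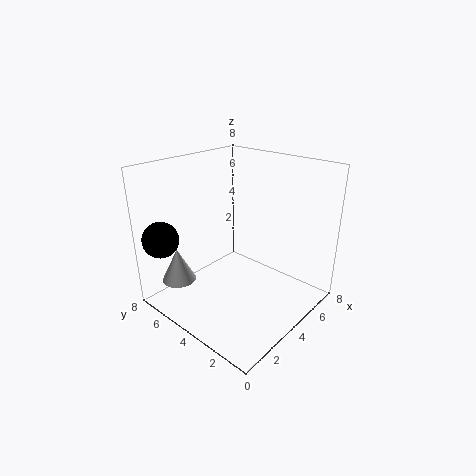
x_1 = 2, y_1 = 7, z_1 = 1, h_1 = 2, x_2 = 1, y_2 = 7, z_2 = 4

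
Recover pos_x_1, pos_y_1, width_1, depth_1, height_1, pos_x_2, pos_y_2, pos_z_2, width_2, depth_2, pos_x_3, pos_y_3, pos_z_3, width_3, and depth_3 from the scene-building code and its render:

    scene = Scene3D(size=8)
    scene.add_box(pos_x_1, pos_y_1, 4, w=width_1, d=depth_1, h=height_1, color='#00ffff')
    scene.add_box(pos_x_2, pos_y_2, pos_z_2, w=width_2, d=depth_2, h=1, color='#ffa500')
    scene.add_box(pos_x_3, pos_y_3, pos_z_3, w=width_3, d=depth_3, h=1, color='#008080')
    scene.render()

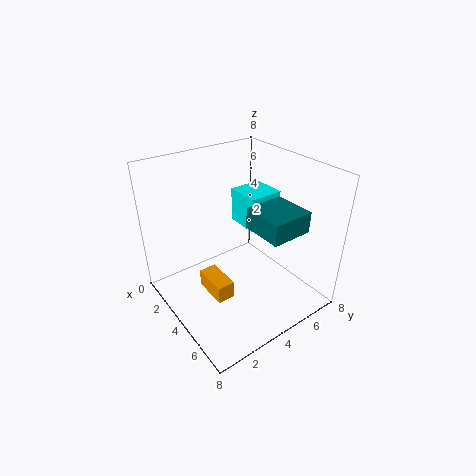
pos_x_1 = 2; pos_y_1 = 5; width_1 = 2; depth_1 = 2; height_1 = 2; pos_x_2 = 3; pos_y_2 = 2; pos_z_2 = 1; width_2 = 2; depth_2 = 1; pos_x_3 = 6; pos_y_3 = 3; pos_z_3 = 6; width_3 = 2; depth_3 = 2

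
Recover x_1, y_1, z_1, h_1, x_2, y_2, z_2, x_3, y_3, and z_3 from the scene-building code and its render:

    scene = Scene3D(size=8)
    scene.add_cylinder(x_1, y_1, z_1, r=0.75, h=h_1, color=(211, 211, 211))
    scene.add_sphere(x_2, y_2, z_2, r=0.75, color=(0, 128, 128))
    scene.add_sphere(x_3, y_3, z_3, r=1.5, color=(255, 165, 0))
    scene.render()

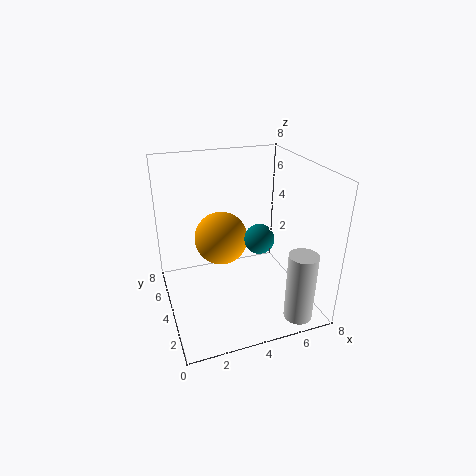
x_1 = 6.25, y_1 = 0.75, z_1 = 0.5, h_1 = 3.75, x_2 = 4.5, y_2 = 2.25, z_2 = 4.75, x_3 = 3.25, y_3 = 4.75, z_3 = 3.75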